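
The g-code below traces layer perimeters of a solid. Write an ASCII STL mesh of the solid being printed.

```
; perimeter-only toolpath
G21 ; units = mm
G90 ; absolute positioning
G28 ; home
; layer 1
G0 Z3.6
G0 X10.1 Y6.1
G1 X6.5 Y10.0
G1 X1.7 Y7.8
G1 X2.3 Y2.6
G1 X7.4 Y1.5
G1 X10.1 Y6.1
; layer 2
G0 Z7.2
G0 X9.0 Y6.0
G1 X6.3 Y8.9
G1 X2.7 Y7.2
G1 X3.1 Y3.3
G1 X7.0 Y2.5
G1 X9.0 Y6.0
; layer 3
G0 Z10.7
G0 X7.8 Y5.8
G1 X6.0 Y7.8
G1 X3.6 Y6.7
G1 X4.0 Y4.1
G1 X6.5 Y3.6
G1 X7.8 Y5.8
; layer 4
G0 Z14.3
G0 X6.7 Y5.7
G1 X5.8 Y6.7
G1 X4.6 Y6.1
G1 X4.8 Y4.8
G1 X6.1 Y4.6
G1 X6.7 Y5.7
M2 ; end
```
solid part
  facet normal 0.0000 0.0000 -1.0000
    outer loop
      vertex 0.7 8.3 0.0
      vertex 6.7 11.1 0.0
      vertex 11.2 6.2 0.0
    endloop
  endfacet
  facet normal 0.0000 0.0000 -1.0000
    outer loop
      vertex 1.5 1.8 0.0
      vertex 0.7 8.3 0.0
      vertex 11.2 6.2 0.0
    endloop
  endfacet
  facet normal 0.0000 0.0000 -1.0000
    outer loop
      vertex 7.9 0.5 0.0
      vertex 1.5 1.8 0.0
      vertex 11.2 6.2 0.0
    endloop
  endfacet
  facet normal 0.7140 0.6557 0.2454
    outer loop
      vertex 11.2 6.2 0.0
      vertex 6.7 11.1 0.0
      vertex 5.6 5.6 17.9
    endloop
  endfacet
  facet normal -0.4100 0.8786 0.2448
    outer loop
      vertex 6.7 11.1 0.0
      vertex 0.7 8.3 0.0
      vertex 5.6 5.6 17.9
    endloop
  endfacet
  facet normal -0.9621 -0.1184 0.2455
    outer loop
      vertex 0.7 8.3 0.0
      vertex 1.5 1.8 0.0
      vertex 5.6 5.6 17.9
    endloop
  endfacet
  facet normal -0.1930 -0.9499 0.2459
    outer loop
      vertex 1.5 1.8 0.0
      vertex 7.9 0.5 0.0
      vertex 5.6 5.6 17.9
    endloop
  endfacet
  facet normal 0.8388 -0.4856 0.2461
    outer loop
      vertex 7.9 0.5 0.0
      vertex 11.2 6.2 0.0
      vertex 5.6 5.6 17.9
    endloop
  endfacet
endsolid part

The G0 Z moves step by Δz≈3.6 mm. The G1 loops shrink linearly with z, so the solid tapers from its base footprint up to z≈17.9. Closing with a flat bottom cap and the tapered top and triangulating gives 8 facets — a regular 5-sided pyramid, base circumscribed radius ≈ 5.6 mm, apex at z ≈ 17.9 mm.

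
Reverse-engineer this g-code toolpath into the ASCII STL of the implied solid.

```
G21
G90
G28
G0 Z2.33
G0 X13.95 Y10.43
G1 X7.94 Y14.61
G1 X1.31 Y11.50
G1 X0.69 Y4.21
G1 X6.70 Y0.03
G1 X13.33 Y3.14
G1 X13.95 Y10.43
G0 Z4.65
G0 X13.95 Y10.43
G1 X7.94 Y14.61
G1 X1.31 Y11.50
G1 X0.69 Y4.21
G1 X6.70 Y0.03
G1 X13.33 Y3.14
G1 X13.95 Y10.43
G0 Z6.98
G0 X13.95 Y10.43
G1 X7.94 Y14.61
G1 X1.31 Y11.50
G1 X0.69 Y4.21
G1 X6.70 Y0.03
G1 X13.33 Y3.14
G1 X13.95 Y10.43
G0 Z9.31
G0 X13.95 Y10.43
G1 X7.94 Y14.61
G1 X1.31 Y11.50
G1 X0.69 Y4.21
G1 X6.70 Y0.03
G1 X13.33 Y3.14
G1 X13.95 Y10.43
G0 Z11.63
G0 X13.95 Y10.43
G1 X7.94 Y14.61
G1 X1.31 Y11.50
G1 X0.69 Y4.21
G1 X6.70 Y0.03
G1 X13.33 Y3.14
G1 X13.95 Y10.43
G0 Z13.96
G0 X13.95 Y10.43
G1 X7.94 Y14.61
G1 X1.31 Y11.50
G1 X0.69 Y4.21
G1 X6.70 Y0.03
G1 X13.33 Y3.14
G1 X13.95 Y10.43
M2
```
solid part
  facet normal 0.0000 0.0000 -1.0000
    outer loop
      vertex 1.31 11.50 0.00
      vertex 7.94 14.61 0.00
      vertex 13.95 10.43 0.00
    endloop
  endfacet
  facet normal 0.0000 0.0000 -1.0000
    outer loop
      vertex 0.69 4.21 0.00
      vertex 1.31 11.50 0.00
      vertex 13.95 10.43 0.00
    endloop
  endfacet
  facet normal 0.0000 0.0000 -1.0000
    outer loop
      vertex 6.70 0.03 0.00
      vertex 0.69 4.21 0.00
      vertex 13.95 10.43 0.00
    endloop
  endfacet
  facet normal 0.0000 0.0000 -1.0000
    outer loop
      vertex 13.33 3.14 0.00
      vertex 6.70 0.03 0.00
      vertex 13.95 10.43 0.00
    endloop
  endfacet
  facet normal 0.0000 0.0000 1.0000
    outer loop
      vertex 13.95 10.43 13.96
      vertex 7.94 14.61 13.96
      vertex 1.31 11.50 13.96
    endloop
  endfacet
  facet normal 0.0000 0.0000 1.0000
    outer loop
      vertex 13.95 10.43 13.96
      vertex 1.31 11.50 13.96
      vertex 0.69 4.21 13.96
    endloop
  endfacet
  facet normal 0.0000 0.0000 1.0000
    outer loop
      vertex 13.95 10.43 13.96
      vertex 0.69 4.21 13.96
      vertex 6.70 0.03 13.96
    endloop
  endfacet
  facet normal 0.0000 0.0000 1.0000
    outer loop
      vertex 13.95 10.43 13.96
      vertex 6.70 0.03 13.96
      vertex 13.33 3.14 13.96
    endloop
  endfacet
  facet normal 0.5710 0.8210 0.0000
    outer loop
      vertex 13.95 10.43 0.00
      vertex 7.94 14.61 0.00
      vertex 7.94 14.61 13.96
    endloop
  endfacet
  facet normal 0.5710 0.8210 0.0000
    outer loop
      vertex 13.95 10.43 0.00
      vertex 7.94 14.61 13.96
      vertex 13.95 10.43 13.96
    endloop
  endfacet
  facet normal -0.4247 0.9053 0.0000
    outer loop
      vertex 7.94 14.61 0.00
      vertex 1.31 11.50 0.00
      vertex 1.31 11.50 13.96
    endloop
  endfacet
  facet normal -0.4247 0.9053 0.0000
    outer loop
      vertex 7.94 14.61 0.00
      vertex 1.31 11.50 13.96
      vertex 7.94 14.61 13.96
    endloop
  endfacet
  facet normal -0.9964 0.0847 0.0000
    outer loop
      vertex 1.31 11.50 0.00
      vertex 0.69 4.21 0.00
      vertex 0.69 4.21 13.96
    endloop
  endfacet
  facet normal -0.9964 0.0847 0.0000
    outer loop
      vertex 1.31 11.50 0.00
      vertex 0.69 4.21 13.96
      vertex 1.31 11.50 13.96
    endloop
  endfacet
  facet normal -0.5710 -0.8210 0.0000
    outer loop
      vertex 0.69 4.21 0.00
      vertex 6.70 0.03 0.00
      vertex 6.70 0.03 13.96
    endloop
  endfacet
  facet normal -0.5710 -0.8210 0.0000
    outer loop
      vertex 0.69 4.21 0.00
      vertex 6.70 0.03 13.96
      vertex 0.69 4.21 13.96
    endloop
  endfacet
  facet normal 0.4247 -0.9053 0.0000
    outer loop
      vertex 6.70 0.03 0.00
      vertex 13.33 3.14 0.00
      vertex 13.33 3.14 13.96
    endloop
  endfacet
  facet normal 0.4247 -0.9053 0.0000
    outer loop
      vertex 6.70 0.03 0.00
      vertex 13.33 3.14 13.96
      vertex 6.70 0.03 13.96
    endloop
  endfacet
  facet normal 0.9964 -0.0847 0.0000
    outer loop
      vertex 13.33 3.14 0.00
      vertex 13.95 10.43 0.00
      vertex 13.95 10.43 13.96
    endloop
  endfacet
  facet normal 0.9964 -0.0847 0.0000
    outer loop
      vertex 13.33 3.14 0.00
      vertex 13.95 10.43 13.96
      vertex 13.33 3.14 13.96
    endloop
  endfacet
endsolid part

The G0 Z moves step by Δz≈2.33 mm. Every layer's G1 loop is the same polygon, so the solid is a straight extrusion of it from z=0 to z≈14. Closing with flat bottom and top caps and triangulating gives 20 facets — a regular 6-sided prism (a cylinder approximated with 6 flat sides), circumscribed radius ≈ 7.32 mm, height ≈ 14 mm.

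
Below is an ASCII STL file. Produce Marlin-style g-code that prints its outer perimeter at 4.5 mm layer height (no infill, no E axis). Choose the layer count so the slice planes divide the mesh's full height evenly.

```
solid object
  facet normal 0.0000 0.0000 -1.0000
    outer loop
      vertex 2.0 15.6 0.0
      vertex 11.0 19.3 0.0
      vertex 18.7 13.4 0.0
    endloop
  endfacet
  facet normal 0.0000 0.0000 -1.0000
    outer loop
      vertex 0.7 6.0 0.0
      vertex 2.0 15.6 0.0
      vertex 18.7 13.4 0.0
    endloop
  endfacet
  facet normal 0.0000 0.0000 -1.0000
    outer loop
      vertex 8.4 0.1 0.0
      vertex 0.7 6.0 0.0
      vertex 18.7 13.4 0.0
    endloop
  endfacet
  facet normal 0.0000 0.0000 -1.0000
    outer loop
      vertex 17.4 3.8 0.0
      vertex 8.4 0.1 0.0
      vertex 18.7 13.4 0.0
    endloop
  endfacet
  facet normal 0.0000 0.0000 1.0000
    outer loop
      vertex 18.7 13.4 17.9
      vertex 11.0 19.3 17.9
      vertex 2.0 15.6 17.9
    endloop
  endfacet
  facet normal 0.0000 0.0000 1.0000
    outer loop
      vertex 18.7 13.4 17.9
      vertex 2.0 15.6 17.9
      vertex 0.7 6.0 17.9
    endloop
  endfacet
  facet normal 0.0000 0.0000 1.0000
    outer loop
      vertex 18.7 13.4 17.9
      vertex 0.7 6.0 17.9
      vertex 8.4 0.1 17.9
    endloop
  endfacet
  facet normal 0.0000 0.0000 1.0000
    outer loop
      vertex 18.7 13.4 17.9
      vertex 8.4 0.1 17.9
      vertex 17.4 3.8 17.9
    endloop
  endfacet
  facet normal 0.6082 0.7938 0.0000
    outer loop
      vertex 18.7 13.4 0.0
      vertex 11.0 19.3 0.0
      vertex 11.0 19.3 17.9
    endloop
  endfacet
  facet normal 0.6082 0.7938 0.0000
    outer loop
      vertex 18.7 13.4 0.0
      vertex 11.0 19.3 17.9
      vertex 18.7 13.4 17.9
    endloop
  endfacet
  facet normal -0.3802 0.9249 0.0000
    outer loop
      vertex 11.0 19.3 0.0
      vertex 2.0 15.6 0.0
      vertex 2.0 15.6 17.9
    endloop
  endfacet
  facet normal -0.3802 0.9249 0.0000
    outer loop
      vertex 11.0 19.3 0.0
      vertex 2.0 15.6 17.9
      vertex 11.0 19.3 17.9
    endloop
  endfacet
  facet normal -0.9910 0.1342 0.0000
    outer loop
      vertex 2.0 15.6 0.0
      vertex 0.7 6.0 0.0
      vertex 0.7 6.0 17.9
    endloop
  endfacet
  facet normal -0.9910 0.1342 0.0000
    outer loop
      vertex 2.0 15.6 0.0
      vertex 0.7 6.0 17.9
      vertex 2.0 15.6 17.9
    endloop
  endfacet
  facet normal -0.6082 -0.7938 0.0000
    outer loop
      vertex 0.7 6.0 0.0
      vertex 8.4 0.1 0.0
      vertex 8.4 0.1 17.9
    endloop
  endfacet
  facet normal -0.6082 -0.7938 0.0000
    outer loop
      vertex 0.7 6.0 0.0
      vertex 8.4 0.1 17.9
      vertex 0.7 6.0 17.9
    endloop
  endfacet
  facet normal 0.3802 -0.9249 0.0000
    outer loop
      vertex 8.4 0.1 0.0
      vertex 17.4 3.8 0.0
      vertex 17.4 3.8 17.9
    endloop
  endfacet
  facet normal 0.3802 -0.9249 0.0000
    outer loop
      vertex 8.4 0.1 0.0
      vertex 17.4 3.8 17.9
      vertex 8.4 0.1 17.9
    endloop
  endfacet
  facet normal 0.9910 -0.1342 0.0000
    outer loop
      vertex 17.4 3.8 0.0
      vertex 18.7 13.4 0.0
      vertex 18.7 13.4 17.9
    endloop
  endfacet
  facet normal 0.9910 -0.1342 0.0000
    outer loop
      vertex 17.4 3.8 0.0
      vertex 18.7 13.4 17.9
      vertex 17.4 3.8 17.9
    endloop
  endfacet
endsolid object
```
; perimeter-only toolpath
G21 ; units = mm
G90 ; absolute positioning
G28 ; home
; layer 1
G0 Z4.5
G0 X18.7 Y13.4
G1 X11.0 Y19.3
G1 X2.0 Y15.6
G1 X0.7 Y6.0
G1 X8.4 Y0.1
G1 X17.4 Y3.8
G1 X18.7 Y13.4
; layer 2
G0 Z8.9
G0 X18.7 Y13.4
G1 X11.0 Y19.3
G1 X2.0 Y15.6
G1 X0.7 Y6.0
G1 X8.4 Y0.1
G1 X17.4 Y3.8
G1 X18.7 Y13.4
; layer 3
G0 Z13.4
G0 X18.7 Y13.4
G1 X11.0 Y19.3
G1 X2.0 Y15.6
G1 X0.7 Y6.0
G1 X8.4 Y0.1
G1 X17.4 Y3.8
G1 X18.7 Y13.4
; layer 4
G0 Z17.9
G0 X18.7 Y13.4
G1 X11.0 Y19.3
G1 X2.0 Y15.6
G1 X0.7 Y6.0
G1 X8.4 Y0.1
G1 X17.4 Y3.8
G1 X18.7 Y13.4
M2 ; end

The solid is a regular 6-sided prism (a cylinder approximated with 6 flat sides), circumscribed radius ≈ 9.7 mm, height ≈ 17.9 mm. Slicing at Δz = 4.5 mm — 4 equal slices spanning the solid's height, so layer i sits at z = i·h/4 — gives 4 non-empty perimeters. Each is a 6-segment closed polygon; G0 lifts to the layer z and rapids to the start vertex, then G1 traces the edges.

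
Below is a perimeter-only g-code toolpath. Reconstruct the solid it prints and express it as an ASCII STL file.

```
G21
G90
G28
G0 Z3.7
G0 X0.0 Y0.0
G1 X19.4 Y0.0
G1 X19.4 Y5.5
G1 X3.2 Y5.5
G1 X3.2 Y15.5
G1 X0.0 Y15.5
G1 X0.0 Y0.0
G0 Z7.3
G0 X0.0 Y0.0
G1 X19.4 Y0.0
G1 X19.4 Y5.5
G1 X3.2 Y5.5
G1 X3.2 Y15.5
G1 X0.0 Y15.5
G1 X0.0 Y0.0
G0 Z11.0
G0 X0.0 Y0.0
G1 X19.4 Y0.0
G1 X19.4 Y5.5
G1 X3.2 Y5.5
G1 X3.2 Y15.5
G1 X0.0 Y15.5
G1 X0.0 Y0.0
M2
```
solid part
  facet normal 0.0000 0.0000 -1.0000
    outer loop
      vertex 19.4 5.5 0.0
      vertex 19.4 0.0 0.0
      vertex 0.0 0.0 0.0
    endloop
  endfacet
  facet normal 0.0000 0.0000 -1.0000
    outer loop
      vertex 3.2 5.5 0.0
      vertex 19.4 5.5 0.0
      vertex 0.0 0.0 0.0
    endloop
  endfacet
  facet normal 0.0000 0.0000 -1.0000
    outer loop
      vertex 3.2 15.5 0.0
      vertex 3.2 5.5 0.0
      vertex 0.0 0.0 0.0
    endloop
  endfacet
  facet normal 0.0000 0.0000 -1.0000
    outer loop
      vertex 0.0 15.5 0.0
      vertex 3.2 15.5 0.0
      vertex 0.0 0.0 0.0
    endloop
  endfacet
  facet normal 0.0000 0.0000 1.0000
    outer loop
      vertex 0.0 0.0 11.0
      vertex 19.4 0.0 11.0
      vertex 19.4 5.5 11.0
    endloop
  endfacet
  facet normal 0.0000 0.0000 1.0000
    outer loop
      vertex 0.0 0.0 11.0
      vertex 19.4 5.5 11.0
      vertex 3.2 5.5 11.0
    endloop
  endfacet
  facet normal 0.0000 0.0000 1.0000
    outer loop
      vertex 0.0 0.0 11.0
      vertex 3.2 5.5 11.0
      vertex 3.2 15.5 11.0
    endloop
  endfacet
  facet normal 0.0000 0.0000 1.0000
    outer loop
      vertex 0.0 0.0 11.0
      vertex 3.2 15.5 11.0
      vertex 0.0 15.5 11.0
    endloop
  endfacet
  facet normal 0.0000 -1.0000 0.0000
    outer loop
      vertex 0.0 0.0 0.0
      vertex 19.4 0.0 0.0
      vertex 19.4 0.0 11.0
    endloop
  endfacet
  facet normal 0.0000 -1.0000 0.0000
    outer loop
      vertex 0.0 0.0 0.0
      vertex 19.4 0.0 11.0
      vertex 0.0 0.0 11.0
    endloop
  endfacet
  facet normal 1.0000 0.0000 0.0000
    outer loop
      vertex 19.4 0.0 0.0
      vertex 19.4 5.5 0.0
      vertex 19.4 5.5 11.0
    endloop
  endfacet
  facet normal 1.0000 0.0000 0.0000
    outer loop
      vertex 19.4 0.0 0.0
      vertex 19.4 5.5 11.0
      vertex 19.4 0.0 11.0
    endloop
  endfacet
  facet normal 0.0000 1.0000 0.0000
    outer loop
      vertex 19.4 5.5 0.0
      vertex 3.2 5.5 0.0
      vertex 3.2 5.5 11.0
    endloop
  endfacet
  facet normal 0.0000 1.0000 0.0000
    outer loop
      vertex 19.4 5.5 0.0
      vertex 3.2 5.5 11.0
      vertex 19.4 5.5 11.0
    endloop
  endfacet
  facet normal 1.0000 0.0000 0.0000
    outer loop
      vertex 3.2 5.5 0.0
      vertex 3.2 15.5 0.0
      vertex 3.2 15.5 11.0
    endloop
  endfacet
  facet normal 1.0000 0.0000 0.0000
    outer loop
      vertex 3.2 5.5 0.0
      vertex 3.2 15.5 11.0
      vertex 3.2 5.5 11.0
    endloop
  endfacet
  facet normal 0.0000 1.0000 0.0000
    outer loop
      vertex 3.2 15.5 0.0
      vertex 0.0 15.5 0.0
      vertex 0.0 15.5 11.0
    endloop
  endfacet
  facet normal 0.0000 1.0000 0.0000
    outer loop
      vertex 3.2 15.5 0.0
      vertex 0.0 15.5 11.0
      vertex 3.2 15.5 11.0
    endloop
  endfacet
  facet normal -1.0000 0.0000 0.0000
    outer loop
      vertex 0.0 15.5 0.0
      vertex 0.0 0.0 0.0
      vertex 0.0 0.0 11.0
    endloop
  endfacet
  facet normal -1.0000 0.0000 0.0000
    outer loop
      vertex 0.0 15.5 0.0
      vertex 0.0 0.0 11.0
      vertex 0.0 15.5 11.0
    endloop
  endfacet
endsolid part

The G0 Z moves step by Δz≈3.7 mm. Every layer's G1 loop is the same polygon, so the solid is a straight extrusion of it from z=0 to z≈11. Closing with flat bottom and top caps and triangulating gives 20 facets — an L-shaped prism: outer 19.4 × 15.5 mm, arm thicknesses ≈ 5.5 mm (horizontal) and 3.2 mm (vertical), extruded 11 mm in z.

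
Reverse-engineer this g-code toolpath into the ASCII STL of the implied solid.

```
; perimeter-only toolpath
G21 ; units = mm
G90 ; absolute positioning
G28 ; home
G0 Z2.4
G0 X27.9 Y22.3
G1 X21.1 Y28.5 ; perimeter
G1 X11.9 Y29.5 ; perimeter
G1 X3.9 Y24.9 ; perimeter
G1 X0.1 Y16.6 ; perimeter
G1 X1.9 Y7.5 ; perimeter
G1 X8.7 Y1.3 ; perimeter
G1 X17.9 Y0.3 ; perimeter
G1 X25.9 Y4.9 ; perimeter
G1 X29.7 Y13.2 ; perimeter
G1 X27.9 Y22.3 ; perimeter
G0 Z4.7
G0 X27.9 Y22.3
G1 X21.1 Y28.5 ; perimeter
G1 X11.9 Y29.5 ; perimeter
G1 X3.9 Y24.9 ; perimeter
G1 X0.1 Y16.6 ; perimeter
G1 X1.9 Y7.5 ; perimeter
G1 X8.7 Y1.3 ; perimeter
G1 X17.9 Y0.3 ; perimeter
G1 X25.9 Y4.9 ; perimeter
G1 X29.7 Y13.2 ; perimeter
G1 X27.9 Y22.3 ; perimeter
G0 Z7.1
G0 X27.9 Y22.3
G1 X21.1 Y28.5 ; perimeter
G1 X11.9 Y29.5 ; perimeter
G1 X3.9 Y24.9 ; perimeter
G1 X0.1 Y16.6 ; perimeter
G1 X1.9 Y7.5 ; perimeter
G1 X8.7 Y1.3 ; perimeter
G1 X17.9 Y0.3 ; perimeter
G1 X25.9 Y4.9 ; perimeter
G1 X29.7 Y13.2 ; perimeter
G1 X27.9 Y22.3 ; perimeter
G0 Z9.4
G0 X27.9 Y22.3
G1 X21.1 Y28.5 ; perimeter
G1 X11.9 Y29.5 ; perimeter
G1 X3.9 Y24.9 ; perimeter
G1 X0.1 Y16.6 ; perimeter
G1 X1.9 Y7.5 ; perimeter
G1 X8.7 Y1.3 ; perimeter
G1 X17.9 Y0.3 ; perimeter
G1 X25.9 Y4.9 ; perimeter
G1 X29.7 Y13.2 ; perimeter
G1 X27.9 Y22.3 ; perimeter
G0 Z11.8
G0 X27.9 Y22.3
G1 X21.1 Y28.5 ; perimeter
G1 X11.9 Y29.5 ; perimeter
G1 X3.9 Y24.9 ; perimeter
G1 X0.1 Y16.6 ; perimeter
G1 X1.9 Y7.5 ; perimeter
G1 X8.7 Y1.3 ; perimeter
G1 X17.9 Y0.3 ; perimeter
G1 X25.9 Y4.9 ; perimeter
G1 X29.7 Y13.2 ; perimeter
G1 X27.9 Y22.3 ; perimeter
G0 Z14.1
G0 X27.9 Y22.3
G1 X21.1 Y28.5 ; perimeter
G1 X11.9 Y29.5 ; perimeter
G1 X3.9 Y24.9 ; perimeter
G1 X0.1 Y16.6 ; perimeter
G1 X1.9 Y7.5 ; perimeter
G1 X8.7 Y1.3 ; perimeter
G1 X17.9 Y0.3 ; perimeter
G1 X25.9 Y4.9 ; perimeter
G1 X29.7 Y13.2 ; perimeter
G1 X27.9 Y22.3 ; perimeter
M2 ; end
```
solid part
  facet normal 0.0000 0.0000 -1.0000
    outer loop
      vertex 11.9 29.5 0.0
      vertex 21.1 28.5 0.0
      vertex 27.9 22.3 0.0
    endloop
  endfacet
  facet normal 0.0000 0.0000 -1.0000
    outer loop
      vertex 3.9 24.9 0.0
      vertex 11.9 29.5 0.0
      vertex 27.9 22.3 0.0
    endloop
  endfacet
  facet normal 0.0000 0.0000 -1.0000
    outer loop
      vertex 0.1 16.6 0.0
      vertex 3.9 24.9 0.0
      vertex 27.9 22.3 0.0
    endloop
  endfacet
  facet normal 0.0000 0.0000 -1.0000
    outer loop
      vertex 1.9 7.5 0.0
      vertex 0.1 16.6 0.0
      vertex 27.9 22.3 0.0
    endloop
  endfacet
  facet normal 0.0000 0.0000 -1.0000
    outer loop
      vertex 8.7 1.3 0.0
      vertex 1.9 7.5 0.0
      vertex 27.9 22.3 0.0
    endloop
  endfacet
  facet normal 0.0000 0.0000 -1.0000
    outer loop
      vertex 17.9 0.3 0.0
      vertex 8.7 1.3 0.0
      vertex 27.9 22.3 0.0
    endloop
  endfacet
  facet normal 0.0000 0.0000 -1.0000
    outer loop
      vertex 25.9 4.9 0.0
      vertex 17.9 0.3 0.0
      vertex 27.9 22.3 0.0
    endloop
  endfacet
  facet normal 0.0000 0.0000 -1.0000
    outer loop
      vertex 29.7 13.2 0.0
      vertex 25.9 4.9 0.0
      vertex 27.9 22.3 0.0
    endloop
  endfacet
  facet normal 0.0000 0.0000 1.0000
    outer loop
      vertex 27.9 22.3 14.1
      vertex 21.1 28.5 14.1
      vertex 11.9 29.5 14.1
    endloop
  endfacet
  facet normal 0.0000 0.0000 1.0000
    outer loop
      vertex 27.9 22.3 14.1
      vertex 11.9 29.5 14.1
      vertex 3.9 24.9 14.1
    endloop
  endfacet
  facet normal 0.0000 0.0000 1.0000
    outer loop
      vertex 27.9 22.3 14.1
      vertex 3.9 24.9 14.1
      vertex 0.1 16.6 14.1
    endloop
  endfacet
  facet normal 0.0000 0.0000 1.0000
    outer loop
      vertex 27.9 22.3 14.1
      vertex 0.1 16.6 14.1
      vertex 1.9 7.5 14.1
    endloop
  endfacet
  facet normal 0.0000 0.0000 1.0000
    outer loop
      vertex 27.9 22.3 14.1
      vertex 1.9 7.5 14.1
      vertex 8.7 1.3 14.1
    endloop
  endfacet
  facet normal 0.0000 0.0000 1.0000
    outer loop
      vertex 27.9 22.3 14.1
      vertex 8.7 1.3 14.1
      vertex 17.9 0.3 14.1
    endloop
  endfacet
  facet normal 0.0000 0.0000 1.0000
    outer loop
      vertex 27.9 22.3 14.1
      vertex 17.9 0.3 14.1
      vertex 25.9 4.9 14.1
    endloop
  endfacet
  facet normal 0.0000 0.0000 1.0000
    outer loop
      vertex 27.9 22.3 14.1
      vertex 25.9 4.9 14.1
      vertex 29.7 13.2 14.1
    endloop
  endfacet
  facet normal 0.6738 0.7390 0.0000
    outer loop
      vertex 27.9 22.3 0.0
      vertex 21.1 28.5 0.0
      vertex 21.1 28.5 14.1
    endloop
  endfacet
  facet normal 0.6738 0.7390 0.0000
    outer loop
      vertex 27.9 22.3 0.0
      vertex 21.1 28.5 14.1
      vertex 27.9 22.3 14.1
    endloop
  endfacet
  facet normal 0.1081 0.9941 0.0000
    outer loop
      vertex 21.1 28.5 0.0
      vertex 11.9 29.5 0.0
      vertex 11.9 29.5 14.1
    endloop
  endfacet
  facet normal 0.1081 0.9941 0.0000
    outer loop
      vertex 21.1 28.5 0.0
      vertex 11.9 29.5 14.1
      vertex 21.1 28.5 14.1
    endloop
  endfacet
  facet normal -0.4985 0.8669 0.0000
    outer loop
      vertex 11.9 29.5 0.0
      vertex 3.9 24.9 0.0
      vertex 3.9 24.9 14.1
    endloop
  endfacet
  facet normal -0.4985 0.8669 0.0000
    outer loop
      vertex 11.9 29.5 0.0
      vertex 3.9 24.9 14.1
      vertex 11.9 29.5 14.1
    endloop
  endfacet
  facet normal -0.9092 0.4163 0.0000
    outer loop
      vertex 3.9 24.9 0.0
      vertex 0.1 16.6 0.0
      vertex 0.1 16.6 14.1
    endloop
  endfacet
  facet normal -0.9092 0.4163 0.0000
    outer loop
      vertex 3.9 24.9 0.0
      vertex 0.1 16.6 14.1
      vertex 3.9 24.9 14.1
    endloop
  endfacet
  facet normal -0.9810 -0.1940 0.0000
    outer loop
      vertex 0.1 16.6 0.0
      vertex 1.9 7.5 0.0
      vertex 1.9 7.5 14.1
    endloop
  endfacet
  facet normal -0.9810 -0.1940 0.0000
    outer loop
      vertex 0.1 16.6 0.0
      vertex 1.9 7.5 14.1
      vertex 0.1 16.6 14.1
    endloop
  endfacet
  facet normal -0.6738 -0.7390 0.0000
    outer loop
      vertex 1.9 7.5 0.0
      vertex 8.7 1.3 0.0
      vertex 8.7 1.3 14.1
    endloop
  endfacet
  facet normal -0.6738 -0.7390 0.0000
    outer loop
      vertex 1.9 7.5 0.0
      vertex 8.7 1.3 14.1
      vertex 1.9 7.5 14.1
    endloop
  endfacet
  facet normal -0.1081 -0.9941 0.0000
    outer loop
      vertex 8.7 1.3 0.0
      vertex 17.9 0.3 0.0
      vertex 17.9 0.3 14.1
    endloop
  endfacet
  facet normal -0.1081 -0.9941 0.0000
    outer loop
      vertex 8.7 1.3 0.0
      vertex 17.9 0.3 14.1
      vertex 8.7 1.3 14.1
    endloop
  endfacet
  facet normal 0.4985 -0.8669 0.0000
    outer loop
      vertex 17.9 0.3 0.0
      vertex 25.9 4.9 0.0
      vertex 25.9 4.9 14.1
    endloop
  endfacet
  facet normal 0.4985 -0.8669 0.0000
    outer loop
      vertex 17.9 0.3 0.0
      vertex 25.9 4.9 14.1
      vertex 17.9 0.3 14.1
    endloop
  endfacet
  facet normal 0.9092 -0.4163 0.0000
    outer loop
      vertex 25.9 4.9 0.0
      vertex 29.7 13.2 0.0
      vertex 29.7 13.2 14.1
    endloop
  endfacet
  facet normal 0.9092 -0.4163 0.0000
    outer loop
      vertex 25.9 4.9 0.0
      vertex 29.7 13.2 14.1
      vertex 25.9 4.9 14.1
    endloop
  endfacet
  facet normal 0.9810 0.1940 0.0000
    outer loop
      vertex 29.7 13.2 0.0
      vertex 27.9 22.3 0.0
      vertex 27.9 22.3 14.1
    endloop
  endfacet
  facet normal 0.9810 0.1940 0.0000
    outer loop
      vertex 29.7 13.2 0.0
      vertex 27.9 22.3 14.1
      vertex 29.7 13.2 14.1
    endloop
  endfacet
endsolid part

The G0 Z moves step by Δz≈2.4 mm. Every layer's G1 loop is the same polygon, so the solid is a straight extrusion of it from z=0 to z≈14.1. Closing with flat bottom and top caps and triangulating gives 36 facets — a regular 10-sided prism (a cylinder approximated with 10 flat sides), circumscribed radius ≈ 14.9 mm, height ≈ 14.1 mm.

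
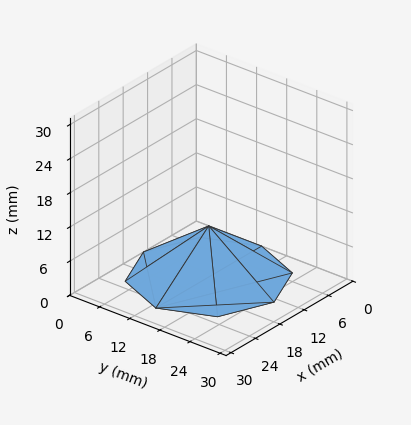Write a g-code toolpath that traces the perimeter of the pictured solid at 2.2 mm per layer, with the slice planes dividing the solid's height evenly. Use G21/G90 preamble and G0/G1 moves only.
Reading the render: the shape is a regular 8-sided pyramid, base circumscribed radius ≈ 13 mm, apex at z ≈ 9 mm (dimensions read to the nearest mm from the axis ticks). For the g-code, the solid's height is divided into equal slices at the stated Δz and each level perimeter traced with G1 moves after a G0 lift.

; perimeter-only toolpath
G21 ; units = mm
G90 ; absolute positioning
G28 ; home
; layer 1
G0 Z2.2
G0 X22.8 Y13.0
G1 X19.9 Y19.9
G1 X13.0 Y22.8
G1 X6.1 Y19.9
G1 X3.2 Y13.0
G1 X6.1 Y6.1
G1 X13.0 Y3.2
G1 X19.9 Y6.1
G1 X22.8 Y13.0
; layer 2
G0 Z4.5
G0 X19.5 Y13.0
G1 X17.6 Y17.6
G1 X13.0 Y19.5
G1 X8.4 Y17.6
G1 X6.5 Y13.0
G1 X8.4 Y8.4
G1 X13.0 Y6.5
G1 X17.6 Y8.4
G1 X19.5 Y13.0
; layer 3
G0 Z6.8
G0 X16.2 Y13.0
G1 X15.3 Y15.3
G1 X13.0 Y16.2
G1 X10.7 Y15.3
G1 X9.8 Y13.0
G1 X10.7 Y10.7
G1 X13.0 Y9.8
G1 X15.3 Y10.7
G1 X16.2 Y13.0
M2 ; end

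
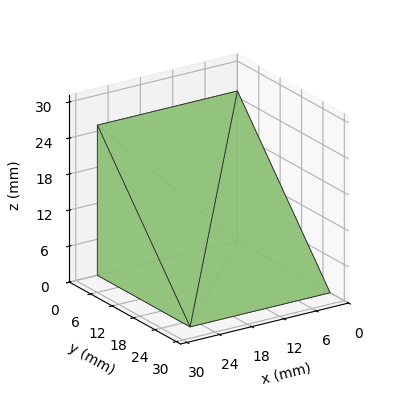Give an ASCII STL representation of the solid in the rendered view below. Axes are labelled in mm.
Reading the render: the shape is a wedge (ramp): 26 × 26 mm base, rising to 25 mm along the y=0 edge and sloping linearly to z=0 at y=26 (dimensions read to the nearest mm from the axis ticks). For the STL, each face is triangulated and given an outward normal.

solid part
  facet normal 0.0000 0.0000 -1.0000
    outer loop
      vertex 26.000 26.000 0.000
      vertex 26.000 0.000 0.000
      vertex 0.000 0.000 0.000
    endloop
  endfacet
  facet normal 0.0000 0.0000 -1.0000
    outer loop
      vertex 0.000 26.000 0.000
      vertex 26.000 26.000 0.000
      vertex 0.000 0.000 0.000
    endloop
  endfacet
  facet normal 0.0000 -1.0000 0.0000
    outer loop
      vertex 0.000 0.000 0.000
      vertex 26.000 0.000 0.000
      vertex 26.000 0.000 25.000
    endloop
  endfacet
  facet normal 0.0000 -1.0000 0.0000
    outer loop
      vertex 0.000 0.000 0.000
      vertex 26.000 0.000 25.000
      vertex 0.000 0.000 25.000
    endloop
  endfacet
  facet normal 0.0000 0.6931 0.7208
    outer loop
      vertex 0.000 0.000 25.000
      vertex 26.000 0.000 25.000
      vertex 26.000 26.000 0.000
    endloop
  endfacet
  facet normal 0.0000 0.6931 0.7208
    outer loop
      vertex 0.000 0.000 25.000
      vertex 26.000 26.000 0.000
      vertex 0.000 26.000 0.000
    endloop
  endfacet
  facet normal -1.0000 0.0000 0.0000
    outer loop
      vertex 0.000 0.000 25.000
      vertex 0.000 26.000 0.000
      vertex 0.000 0.000 0.000
    endloop
  endfacet
  facet normal 1.0000 0.0000 0.0000
    outer loop
      vertex 26.000 0.000 0.000
      vertex 26.000 26.000 0.000
      vertex 26.000 0.000 25.000
    endloop
  endfacet
endsolid part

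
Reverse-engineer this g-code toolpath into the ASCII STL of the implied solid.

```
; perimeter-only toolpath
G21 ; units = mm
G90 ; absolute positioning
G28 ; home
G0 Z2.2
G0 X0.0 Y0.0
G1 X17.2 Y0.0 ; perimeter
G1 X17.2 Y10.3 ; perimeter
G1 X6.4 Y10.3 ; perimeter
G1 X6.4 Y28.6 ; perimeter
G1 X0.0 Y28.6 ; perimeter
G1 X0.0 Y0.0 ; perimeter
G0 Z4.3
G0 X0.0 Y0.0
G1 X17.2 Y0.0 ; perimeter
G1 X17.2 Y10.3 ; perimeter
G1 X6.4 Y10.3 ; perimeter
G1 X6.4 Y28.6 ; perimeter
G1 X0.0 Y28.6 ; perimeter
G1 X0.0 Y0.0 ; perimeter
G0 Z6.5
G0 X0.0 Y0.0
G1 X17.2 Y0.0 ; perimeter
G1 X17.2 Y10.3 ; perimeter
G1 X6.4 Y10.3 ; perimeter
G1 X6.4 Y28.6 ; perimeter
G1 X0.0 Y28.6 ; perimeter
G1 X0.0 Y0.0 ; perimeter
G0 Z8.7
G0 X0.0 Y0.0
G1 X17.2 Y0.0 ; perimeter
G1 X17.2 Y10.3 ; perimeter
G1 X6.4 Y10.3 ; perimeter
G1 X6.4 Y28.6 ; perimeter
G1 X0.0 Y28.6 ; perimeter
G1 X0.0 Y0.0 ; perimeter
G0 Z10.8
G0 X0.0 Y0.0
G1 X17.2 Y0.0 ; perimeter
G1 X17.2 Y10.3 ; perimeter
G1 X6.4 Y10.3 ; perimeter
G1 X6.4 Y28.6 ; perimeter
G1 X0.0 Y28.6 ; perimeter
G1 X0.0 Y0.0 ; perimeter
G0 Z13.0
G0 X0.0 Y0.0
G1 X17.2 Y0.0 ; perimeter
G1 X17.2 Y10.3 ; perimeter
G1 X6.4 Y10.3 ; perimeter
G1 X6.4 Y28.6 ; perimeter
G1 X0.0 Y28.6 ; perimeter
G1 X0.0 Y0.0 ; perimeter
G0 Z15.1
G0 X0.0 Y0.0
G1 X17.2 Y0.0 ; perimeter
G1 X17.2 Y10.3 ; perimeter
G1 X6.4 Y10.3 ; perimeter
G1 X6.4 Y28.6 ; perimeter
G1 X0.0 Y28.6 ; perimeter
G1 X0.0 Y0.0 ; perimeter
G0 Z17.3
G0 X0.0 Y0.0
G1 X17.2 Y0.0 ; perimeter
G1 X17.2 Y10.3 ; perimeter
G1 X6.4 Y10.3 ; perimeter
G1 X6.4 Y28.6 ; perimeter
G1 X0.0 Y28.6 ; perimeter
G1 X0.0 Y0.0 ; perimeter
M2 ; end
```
solid part
  facet normal 0.0000 0.0000 -1.0000
    outer loop
      vertex 17.2 10.3 0.0
      vertex 17.2 0.0 0.0
      vertex 0.0 0.0 0.0
    endloop
  endfacet
  facet normal 0.0000 0.0000 -1.0000
    outer loop
      vertex 6.4 10.3 0.0
      vertex 17.2 10.3 0.0
      vertex 0.0 0.0 0.0
    endloop
  endfacet
  facet normal 0.0000 0.0000 -1.0000
    outer loop
      vertex 6.4 28.6 0.0
      vertex 6.4 10.3 0.0
      vertex 0.0 0.0 0.0
    endloop
  endfacet
  facet normal 0.0000 0.0000 -1.0000
    outer loop
      vertex 0.0 28.6 0.0
      vertex 6.4 28.6 0.0
      vertex 0.0 0.0 0.0
    endloop
  endfacet
  facet normal 0.0000 0.0000 1.0000
    outer loop
      vertex 0.0 0.0 17.3
      vertex 17.2 0.0 17.3
      vertex 17.2 10.3 17.3
    endloop
  endfacet
  facet normal 0.0000 0.0000 1.0000
    outer loop
      vertex 0.0 0.0 17.3
      vertex 17.2 10.3 17.3
      vertex 6.4 10.3 17.3
    endloop
  endfacet
  facet normal 0.0000 0.0000 1.0000
    outer loop
      vertex 0.0 0.0 17.3
      vertex 6.4 10.3 17.3
      vertex 6.4 28.6 17.3
    endloop
  endfacet
  facet normal 0.0000 0.0000 1.0000
    outer loop
      vertex 0.0 0.0 17.3
      vertex 6.4 28.6 17.3
      vertex 0.0 28.6 17.3
    endloop
  endfacet
  facet normal 0.0000 -1.0000 0.0000
    outer loop
      vertex 0.0 0.0 0.0
      vertex 17.2 0.0 0.0
      vertex 17.2 0.0 17.3
    endloop
  endfacet
  facet normal 0.0000 -1.0000 0.0000
    outer loop
      vertex 0.0 0.0 0.0
      vertex 17.2 0.0 17.3
      vertex 0.0 0.0 17.3
    endloop
  endfacet
  facet normal 1.0000 0.0000 0.0000
    outer loop
      vertex 17.2 0.0 0.0
      vertex 17.2 10.3 0.0
      vertex 17.2 10.3 17.3
    endloop
  endfacet
  facet normal 1.0000 0.0000 0.0000
    outer loop
      vertex 17.2 0.0 0.0
      vertex 17.2 10.3 17.3
      vertex 17.2 0.0 17.3
    endloop
  endfacet
  facet normal 0.0000 1.0000 0.0000
    outer loop
      vertex 17.2 10.3 0.0
      vertex 6.4 10.3 0.0
      vertex 6.4 10.3 17.3
    endloop
  endfacet
  facet normal 0.0000 1.0000 0.0000
    outer loop
      vertex 17.2 10.3 0.0
      vertex 6.4 10.3 17.3
      vertex 17.2 10.3 17.3
    endloop
  endfacet
  facet normal 1.0000 0.0000 0.0000
    outer loop
      vertex 6.4 10.3 0.0
      vertex 6.4 28.6 0.0
      vertex 6.4 28.6 17.3
    endloop
  endfacet
  facet normal 1.0000 0.0000 0.0000
    outer loop
      vertex 6.4 10.3 0.0
      vertex 6.4 28.6 17.3
      vertex 6.4 10.3 17.3
    endloop
  endfacet
  facet normal 0.0000 1.0000 0.0000
    outer loop
      vertex 6.4 28.6 0.0
      vertex 0.0 28.6 0.0
      vertex 0.0 28.6 17.3
    endloop
  endfacet
  facet normal 0.0000 1.0000 0.0000
    outer loop
      vertex 6.4 28.6 0.0
      vertex 0.0 28.6 17.3
      vertex 6.4 28.6 17.3
    endloop
  endfacet
  facet normal -1.0000 0.0000 0.0000
    outer loop
      vertex 0.0 28.6 0.0
      vertex 0.0 0.0 0.0
      vertex 0.0 0.0 17.3
    endloop
  endfacet
  facet normal -1.0000 0.0000 0.0000
    outer loop
      vertex 0.0 28.6 0.0
      vertex 0.0 0.0 17.3
      vertex 0.0 28.6 17.3
    endloop
  endfacet
endsolid part

The G0 Z moves step by Δz≈2.2 mm. Every layer's G1 loop is the same polygon, so the solid is a straight extrusion of it from z=0 to z≈17.3. Closing with flat bottom and top caps and triangulating gives 20 facets — an L-shaped prism: outer 17.2 × 28.6 mm, arm thicknesses ≈ 10.3 mm (horizontal) and 6.4 mm (vertical), extruded 17.3 mm in z.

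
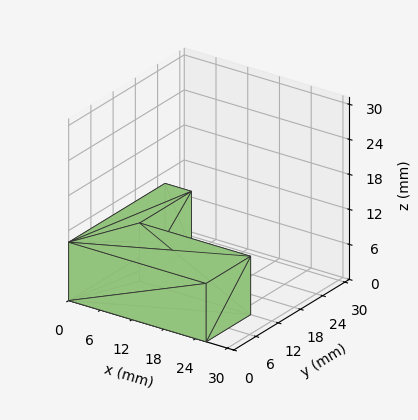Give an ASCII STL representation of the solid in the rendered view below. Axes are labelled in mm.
Reading the render: the shape is an L-shaped prism: outer 26 × 26 mm, arm thicknesses ≈ 12 mm (horizontal) and 5 mm (vertical), extruded 10 mm in z (dimensions read to the nearest mm from the axis ticks). For the STL, each face is triangulated and given an outward normal.

solid part
  facet normal 0.0000 0.0000 -1.0000
    outer loop
      vertex 26.000 12.000 0.000
      vertex 26.000 0.000 0.000
      vertex 0.000 0.000 0.000
    endloop
  endfacet
  facet normal 0.0000 0.0000 -1.0000
    outer loop
      vertex 5.000 12.000 0.000
      vertex 26.000 12.000 0.000
      vertex 0.000 0.000 0.000
    endloop
  endfacet
  facet normal 0.0000 0.0000 -1.0000
    outer loop
      vertex 5.000 26.000 0.000
      vertex 5.000 12.000 0.000
      vertex 0.000 0.000 0.000
    endloop
  endfacet
  facet normal 0.0000 0.0000 -1.0000
    outer loop
      vertex 0.000 26.000 0.000
      vertex 5.000 26.000 0.000
      vertex 0.000 0.000 0.000
    endloop
  endfacet
  facet normal 0.0000 0.0000 1.0000
    outer loop
      vertex 0.000 0.000 10.000
      vertex 26.000 0.000 10.000
      vertex 26.000 12.000 10.000
    endloop
  endfacet
  facet normal 0.0000 0.0000 1.0000
    outer loop
      vertex 0.000 0.000 10.000
      vertex 26.000 12.000 10.000
      vertex 5.000 12.000 10.000
    endloop
  endfacet
  facet normal 0.0000 0.0000 1.0000
    outer loop
      vertex 0.000 0.000 10.000
      vertex 5.000 12.000 10.000
      vertex 5.000 26.000 10.000
    endloop
  endfacet
  facet normal 0.0000 0.0000 1.0000
    outer loop
      vertex 0.000 0.000 10.000
      vertex 5.000 26.000 10.000
      vertex 0.000 26.000 10.000
    endloop
  endfacet
  facet normal 0.0000 -1.0000 0.0000
    outer loop
      vertex 0.000 0.000 0.000
      vertex 26.000 0.000 0.000
      vertex 26.000 0.000 10.000
    endloop
  endfacet
  facet normal 0.0000 -1.0000 0.0000
    outer loop
      vertex 0.000 0.000 0.000
      vertex 26.000 0.000 10.000
      vertex 0.000 0.000 10.000
    endloop
  endfacet
  facet normal 1.0000 0.0000 0.0000
    outer loop
      vertex 26.000 0.000 0.000
      vertex 26.000 12.000 0.000
      vertex 26.000 12.000 10.000
    endloop
  endfacet
  facet normal 1.0000 0.0000 0.0000
    outer loop
      vertex 26.000 0.000 0.000
      vertex 26.000 12.000 10.000
      vertex 26.000 0.000 10.000
    endloop
  endfacet
  facet normal 0.0000 1.0000 0.0000
    outer loop
      vertex 26.000 12.000 0.000
      vertex 5.000 12.000 0.000
      vertex 5.000 12.000 10.000
    endloop
  endfacet
  facet normal 0.0000 1.0000 0.0000
    outer loop
      vertex 26.000 12.000 0.000
      vertex 5.000 12.000 10.000
      vertex 26.000 12.000 10.000
    endloop
  endfacet
  facet normal 1.0000 0.0000 0.0000
    outer loop
      vertex 5.000 12.000 0.000
      vertex 5.000 26.000 0.000
      vertex 5.000 26.000 10.000
    endloop
  endfacet
  facet normal 1.0000 0.0000 0.0000
    outer loop
      vertex 5.000 12.000 0.000
      vertex 5.000 26.000 10.000
      vertex 5.000 12.000 10.000
    endloop
  endfacet
  facet normal 0.0000 1.0000 0.0000
    outer loop
      vertex 5.000 26.000 0.000
      vertex 0.000 26.000 0.000
      vertex 0.000 26.000 10.000
    endloop
  endfacet
  facet normal 0.0000 1.0000 0.0000
    outer loop
      vertex 5.000 26.000 0.000
      vertex 0.000 26.000 10.000
      vertex 5.000 26.000 10.000
    endloop
  endfacet
  facet normal -1.0000 0.0000 0.0000
    outer loop
      vertex 0.000 26.000 0.000
      vertex 0.000 0.000 0.000
      vertex 0.000 0.000 10.000
    endloop
  endfacet
  facet normal -1.0000 0.0000 0.0000
    outer loop
      vertex 0.000 26.000 0.000
      vertex 0.000 0.000 10.000
      vertex 0.000 26.000 10.000
    endloop
  endfacet
endsolid part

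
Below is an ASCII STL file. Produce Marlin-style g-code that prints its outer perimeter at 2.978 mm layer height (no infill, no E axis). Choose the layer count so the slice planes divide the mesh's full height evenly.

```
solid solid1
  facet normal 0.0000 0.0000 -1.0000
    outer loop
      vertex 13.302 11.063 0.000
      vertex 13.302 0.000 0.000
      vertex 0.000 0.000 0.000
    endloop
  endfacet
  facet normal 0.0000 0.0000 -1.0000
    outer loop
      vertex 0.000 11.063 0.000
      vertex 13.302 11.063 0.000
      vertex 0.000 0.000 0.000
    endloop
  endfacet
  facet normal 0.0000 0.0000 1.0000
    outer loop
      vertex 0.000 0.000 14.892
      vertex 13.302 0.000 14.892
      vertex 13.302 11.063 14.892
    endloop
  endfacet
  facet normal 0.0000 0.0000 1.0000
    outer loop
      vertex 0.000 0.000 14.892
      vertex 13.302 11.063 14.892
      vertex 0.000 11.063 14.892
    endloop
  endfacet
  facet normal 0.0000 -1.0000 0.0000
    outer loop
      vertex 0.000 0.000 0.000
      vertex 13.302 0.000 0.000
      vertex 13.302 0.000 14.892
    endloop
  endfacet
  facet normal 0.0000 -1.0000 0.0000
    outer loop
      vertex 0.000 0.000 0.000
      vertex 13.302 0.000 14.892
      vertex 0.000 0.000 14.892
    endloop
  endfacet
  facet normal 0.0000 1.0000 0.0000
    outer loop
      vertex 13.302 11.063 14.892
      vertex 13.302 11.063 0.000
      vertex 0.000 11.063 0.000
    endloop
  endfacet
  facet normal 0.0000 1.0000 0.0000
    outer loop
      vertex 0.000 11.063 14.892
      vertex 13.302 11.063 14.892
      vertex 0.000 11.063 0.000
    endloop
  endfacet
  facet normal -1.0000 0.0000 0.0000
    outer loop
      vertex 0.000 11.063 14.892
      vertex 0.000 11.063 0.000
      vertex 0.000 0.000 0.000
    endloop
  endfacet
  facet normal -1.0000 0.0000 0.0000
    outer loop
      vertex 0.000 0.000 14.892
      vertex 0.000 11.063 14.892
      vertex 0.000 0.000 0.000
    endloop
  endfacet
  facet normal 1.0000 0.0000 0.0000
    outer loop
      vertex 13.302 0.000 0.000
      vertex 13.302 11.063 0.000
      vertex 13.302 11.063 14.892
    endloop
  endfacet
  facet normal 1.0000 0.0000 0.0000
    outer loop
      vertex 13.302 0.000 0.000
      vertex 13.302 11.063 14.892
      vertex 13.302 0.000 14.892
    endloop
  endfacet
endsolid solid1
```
; perimeter-only toolpath
G21 ; units = mm
G90 ; absolute positioning
G28 ; home
; layer 1
G0 Z2.978
G0 X0.000 Y0.000
G1 X13.302 Y0.000
G1 X13.302 Y11.063
G1 X0.000 Y11.063
G1 X0.000 Y0.000
; layer 2
G0 Z5.957
G0 X0.000 Y0.000
G1 X13.302 Y0.000
G1 X13.302 Y11.063
G1 X0.000 Y11.063
G1 X0.000 Y0.000
; layer 3
G0 Z8.935
G0 X0.000 Y0.000
G1 X13.302 Y0.000
G1 X13.302 Y11.063
G1 X0.000 Y11.063
G1 X0.000 Y0.000
; layer 4
G0 Z11.914
G0 X0.000 Y0.000
G1 X13.302 Y0.000
G1 X13.302 Y11.063
G1 X0.000 Y11.063
G1 X0.000 Y0.000
; layer 5
G0 Z14.892
G0 X0.000 Y0.000
G1 X13.302 Y0.000
G1 X13.302 Y11.063
G1 X0.000 Y11.063
G1 X0.000 Y0.000
M2 ; end

The solid is a rectangular box, roughly 13.3 × 11.1 mm footprint and 14.9 mm tall. Slicing at Δz = 2.978 mm — 5 equal slices spanning the solid's height, so layer i sits at z = i·h/5 — gives 5 non-empty perimeters. Each is a 4-segment closed polygon; G0 lifts to the layer z and rapids to the start vertex, then G1 traces the edges.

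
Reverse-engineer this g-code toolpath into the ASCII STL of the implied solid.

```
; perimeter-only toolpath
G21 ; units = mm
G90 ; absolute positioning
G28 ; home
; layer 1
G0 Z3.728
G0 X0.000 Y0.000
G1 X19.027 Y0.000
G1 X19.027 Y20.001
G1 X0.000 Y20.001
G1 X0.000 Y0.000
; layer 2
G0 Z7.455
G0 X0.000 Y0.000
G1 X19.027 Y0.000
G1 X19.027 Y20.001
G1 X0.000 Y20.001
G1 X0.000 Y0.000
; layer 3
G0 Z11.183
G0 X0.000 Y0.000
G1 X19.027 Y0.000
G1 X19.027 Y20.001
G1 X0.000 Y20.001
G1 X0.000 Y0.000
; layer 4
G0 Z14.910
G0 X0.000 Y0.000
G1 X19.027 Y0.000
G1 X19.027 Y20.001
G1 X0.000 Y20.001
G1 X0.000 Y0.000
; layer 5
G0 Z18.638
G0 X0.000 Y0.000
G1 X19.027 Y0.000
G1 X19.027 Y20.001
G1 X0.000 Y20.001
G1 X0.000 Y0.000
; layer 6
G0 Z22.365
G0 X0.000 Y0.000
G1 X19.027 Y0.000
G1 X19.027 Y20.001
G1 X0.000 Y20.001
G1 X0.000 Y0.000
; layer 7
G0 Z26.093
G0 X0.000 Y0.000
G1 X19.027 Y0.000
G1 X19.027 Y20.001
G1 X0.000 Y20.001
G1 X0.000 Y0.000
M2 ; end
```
solid part
  facet normal 0.0000 0.0000 -1.0000
    outer loop
      vertex 19.027 20.001 0.000
      vertex 19.027 0.000 0.000
      vertex 0.000 0.000 0.000
    endloop
  endfacet
  facet normal 0.0000 0.0000 -1.0000
    outer loop
      vertex 0.000 20.001 0.000
      vertex 19.027 20.001 0.000
      vertex 0.000 0.000 0.000
    endloop
  endfacet
  facet normal 0.0000 0.0000 1.0000
    outer loop
      vertex 0.000 0.000 26.093
      vertex 19.027 0.000 26.093
      vertex 19.027 20.001 26.093
    endloop
  endfacet
  facet normal 0.0000 0.0000 1.0000
    outer loop
      vertex 0.000 0.000 26.093
      vertex 19.027 20.001 26.093
      vertex 0.000 20.001 26.093
    endloop
  endfacet
  facet normal 0.0000 -1.0000 0.0000
    outer loop
      vertex 0.000 0.000 0.000
      vertex 19.027 0.000 0.000
      vertex 19.027 0.000 26.093
    endloop
  endfacet
  facet normal 0.0000 -1.0000 0.0000
    outer loop
      vertex 0.000 0.000 0.000
      vertex 19.027 0.000 26.093
      vertex 0.000 0.000 26.093
    endloop
  endfacet
  facet normal 0.0000 1.0000 0.0000
    outer loop
      vertex 19.027 20.001 26.093
      vertex 19.027 20.001 0.000
      vertex 0.000 20.001 0.000
    endloop
  endfacet
  facet normal 0.0000 1.0000 0.0000
    outer loop
      vertex 0.000 20.001 26.093
      vertex 19.027 20.001 26.093
      vertex 0.000 20.001 0.000
    endloop
  endfacet
  facet normal -1.0000 0.0000 0.0000
    outer loop
      vertex 0.000 20.001 26.093
      vertex 0.000 20.001 0.000
      vertex 0.000 0.000 0.000
    endloop
  endfacet
  facet normal -1.0000 0.0000 0.0000
    outer loop
      vertex 0.000 0.000 26.093
      vertex 0.000 20.001 26.093
      vertex 0.000 0.000 0.000
    endloop
  endfacet
  facet normal 1.0000 0.0000 0.0000
    outer loop
      vertex 19.027 0.000 0.000
      vertex 19.027 20.001 0.000
      vertex 19.027 20.001 26.093
    endloop
  endfacet
  facet normal 1.0000 0.0000 0.0000
    outer loop
      vertex 19.027 0.000 0.000
      vertex 19.027 20.001 26.093
      vertex 19.027 0.000 26.093
    endloop
  endfacet
endsolid part

The G0 Z moves step by Δz≈3.728 mm. Every layer's G1 loop is the same polygon, so the solid is a straight extrusion of it from z=0 to z≈26.1. Closing with flat bottom and top caps and triangulating gives 12 facets — a rectangular box, roughly 19 × 20 mm footprint and 26.1 mm tall.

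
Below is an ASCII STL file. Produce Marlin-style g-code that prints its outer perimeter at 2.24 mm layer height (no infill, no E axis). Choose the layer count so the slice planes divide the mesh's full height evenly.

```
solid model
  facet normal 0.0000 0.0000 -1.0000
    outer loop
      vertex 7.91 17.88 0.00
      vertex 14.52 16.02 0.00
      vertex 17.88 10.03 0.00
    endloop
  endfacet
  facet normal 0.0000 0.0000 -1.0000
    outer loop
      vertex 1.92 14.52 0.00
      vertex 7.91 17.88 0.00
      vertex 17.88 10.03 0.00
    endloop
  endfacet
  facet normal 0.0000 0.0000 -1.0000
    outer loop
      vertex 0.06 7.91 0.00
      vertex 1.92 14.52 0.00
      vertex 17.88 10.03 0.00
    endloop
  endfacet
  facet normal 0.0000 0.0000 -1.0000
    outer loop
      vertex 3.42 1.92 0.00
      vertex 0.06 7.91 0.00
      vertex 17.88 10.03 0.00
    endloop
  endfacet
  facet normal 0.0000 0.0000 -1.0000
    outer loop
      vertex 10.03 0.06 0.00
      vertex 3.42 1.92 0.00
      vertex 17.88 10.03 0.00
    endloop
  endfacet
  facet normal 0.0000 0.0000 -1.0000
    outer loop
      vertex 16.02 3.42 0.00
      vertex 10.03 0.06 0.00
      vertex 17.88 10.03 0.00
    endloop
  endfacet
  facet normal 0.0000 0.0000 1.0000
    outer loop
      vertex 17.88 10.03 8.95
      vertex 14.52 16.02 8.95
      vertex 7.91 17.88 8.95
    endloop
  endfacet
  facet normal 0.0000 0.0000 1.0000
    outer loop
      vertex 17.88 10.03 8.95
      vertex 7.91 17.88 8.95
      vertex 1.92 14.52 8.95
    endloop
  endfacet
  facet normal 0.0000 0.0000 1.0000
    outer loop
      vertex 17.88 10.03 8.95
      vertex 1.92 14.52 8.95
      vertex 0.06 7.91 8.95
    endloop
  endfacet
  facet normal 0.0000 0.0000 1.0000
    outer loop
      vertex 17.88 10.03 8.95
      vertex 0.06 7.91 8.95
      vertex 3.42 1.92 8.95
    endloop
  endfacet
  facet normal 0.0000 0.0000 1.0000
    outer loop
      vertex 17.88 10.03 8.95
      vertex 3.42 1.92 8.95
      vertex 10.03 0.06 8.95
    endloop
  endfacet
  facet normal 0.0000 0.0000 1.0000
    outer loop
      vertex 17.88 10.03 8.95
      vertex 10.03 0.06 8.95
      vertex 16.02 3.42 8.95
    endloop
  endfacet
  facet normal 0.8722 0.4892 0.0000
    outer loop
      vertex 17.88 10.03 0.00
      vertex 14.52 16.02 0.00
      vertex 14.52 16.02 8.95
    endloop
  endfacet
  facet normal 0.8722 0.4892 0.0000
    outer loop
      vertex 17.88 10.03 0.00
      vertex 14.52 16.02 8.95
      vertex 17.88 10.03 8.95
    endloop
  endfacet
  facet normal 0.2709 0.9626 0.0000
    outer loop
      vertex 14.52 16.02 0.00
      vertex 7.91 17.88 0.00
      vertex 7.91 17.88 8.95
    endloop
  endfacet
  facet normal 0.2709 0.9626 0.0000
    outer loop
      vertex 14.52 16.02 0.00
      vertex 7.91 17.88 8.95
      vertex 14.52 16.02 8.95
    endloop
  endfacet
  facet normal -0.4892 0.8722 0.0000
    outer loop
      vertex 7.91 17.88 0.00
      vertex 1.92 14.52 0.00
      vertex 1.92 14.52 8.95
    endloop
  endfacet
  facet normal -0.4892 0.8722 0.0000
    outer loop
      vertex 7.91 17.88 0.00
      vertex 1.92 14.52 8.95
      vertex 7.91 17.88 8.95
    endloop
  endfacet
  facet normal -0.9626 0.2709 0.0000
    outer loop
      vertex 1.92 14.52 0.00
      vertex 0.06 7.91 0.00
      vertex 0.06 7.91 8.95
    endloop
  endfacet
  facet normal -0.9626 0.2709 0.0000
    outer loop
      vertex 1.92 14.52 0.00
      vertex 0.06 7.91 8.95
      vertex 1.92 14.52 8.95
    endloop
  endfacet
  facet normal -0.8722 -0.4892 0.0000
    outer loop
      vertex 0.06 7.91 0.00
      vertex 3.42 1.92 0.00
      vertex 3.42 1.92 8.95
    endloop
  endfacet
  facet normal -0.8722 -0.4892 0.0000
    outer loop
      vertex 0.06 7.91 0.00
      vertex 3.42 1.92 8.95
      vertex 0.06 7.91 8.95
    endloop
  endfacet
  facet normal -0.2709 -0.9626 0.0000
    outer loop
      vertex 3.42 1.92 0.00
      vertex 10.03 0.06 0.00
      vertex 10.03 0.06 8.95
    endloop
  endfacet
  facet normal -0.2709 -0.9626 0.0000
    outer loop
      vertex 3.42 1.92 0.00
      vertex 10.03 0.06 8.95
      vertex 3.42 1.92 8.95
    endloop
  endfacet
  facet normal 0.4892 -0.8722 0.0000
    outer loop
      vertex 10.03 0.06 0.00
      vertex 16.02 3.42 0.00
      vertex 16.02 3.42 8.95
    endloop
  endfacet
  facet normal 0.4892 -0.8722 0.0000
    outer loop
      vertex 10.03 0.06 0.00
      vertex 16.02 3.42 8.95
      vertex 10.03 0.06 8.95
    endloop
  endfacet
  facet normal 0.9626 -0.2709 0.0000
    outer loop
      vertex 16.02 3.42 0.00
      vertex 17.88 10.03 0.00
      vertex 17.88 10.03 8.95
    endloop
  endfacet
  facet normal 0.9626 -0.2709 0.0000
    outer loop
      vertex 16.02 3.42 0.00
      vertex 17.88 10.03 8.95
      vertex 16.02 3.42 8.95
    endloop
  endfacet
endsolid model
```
; perimeter-only toolpath
G21 ; units = mm
G90 ; absolute positioning
G28 ; home
; layer 1
G0 Z2.24
G0 X17.88 Y10.03
G1 X14.52 Y16.02
G1 X7.91 Y17.88
G1 X1.92 Y14.52
G1 X0.06 Y7.91
G1 X3.42 Y1.92
G1 X10.03 Y0.06
G1 X16.02 Y3.42
G1 X17.88 Y10.03
; layer 2
G0 Z4.47
G0 X17.88 Y10.03
G1 X14.52 Y16.02
G1 X7.91 Y17.88
G1 X1.92 Y14.52
G1 X0.06 Y7.91
G1 X3.42 Y1.92
G1 X10.03 Y0.06
G1 X16.02 Y3.42
G1 X17.88 Y10.03
; layer 3
G0 Z6.71
G0 X17.88 Y10.03
G1 X14.52 Y16.02
G1 X7.91 Y17.88
G1 X1.92 Y14.52
G1 X0.06 Y7.91
G1 X3.42 Y1.92
G1 X10.03 Y0.06
G1 X16.02 Y3.42
G1 X17.88 Y10.03
; layer 4
G0 Z8.95
G0 X17.88 Y10.03
G1 X14.52 Y16.02
G1 X7.91 Y17.88
G1 X1.92 Y14.52
G1 X0.06 Y7.91
G1 X3.42 Y1.92
G1 X10.03 Y0.06
G1 X16.02 Y3.42
G1 X17.88 Y10.03
M2 ; end

The solid is a regular 8-sided prism (a cylinder approximated with 8 flat sides), circumscribed radius ≈ 8.97 mm, height ≈ 8.95 mm. Slicing at Δz = 2.24 mm — 4 equal slices spanning the solid's height, so layer i sits at z = i·h/4 — gives 4 non-empty perimeters. Each is a 8-segment closed polygon; G0 lifts to the layer z and rapids to the start vertex, then G1 traces the edges.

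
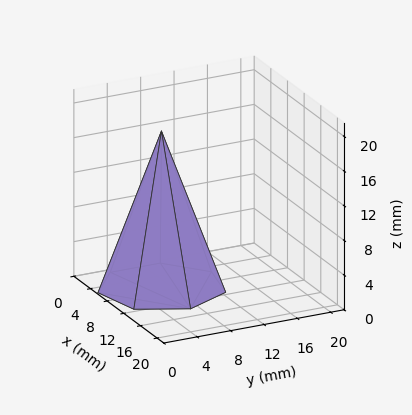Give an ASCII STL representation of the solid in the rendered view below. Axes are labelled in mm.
Reading the render: the shape is a regular 7-sided pyramid, base circumscribed radius ≈ 7 mm, apex at z ≈ 18 mm (dimensions read to the nearest mm from the axis ticks). For the STL, each face is triangulated and given an outward normal.

solid part
  facet normal 0.0000 0.0000 -1.0000
    outer loop
      vertex 5.4 13.8 0.0
      vertex 11.4 12.5 0.0
      vertex 14.0 7.0 0.0
    endloop
  endfacet
  facet normal 0.0000 0.0000 -1.0000
    outer loop
      vertex 0.7 10.0 0.0
      vertex 5.4 13.8 0.0
      vertex 14.0 7.0 0.0
    endloop
  endfacet
  facet normal 0.0000 0.0000 -1.0000
    outer loop
      vertex 0.7 4.0 0.0
      vertex 0.7 10.0 0.0
      vertex 14.0 7.0 0.0
    endloop
  endfacet
  facet normal 0.0000 0.0000 -1.0000
    outer loop
      vertex 5.4 0.2 0.0
      vertex 0.7 4.0 0.0
      vertex 14.0 7.0 0.0
    endloop
  endfacet
  facet normal 0.0000 0.0000 -1.0000
    outer loop
      vertex 11.4 1.5 0.0
      vertex 5.4 0.2 0.0
      vertex 14.0 7.0 0.0
    endloop
  endfacet
  facet normal 0.8529 0.4032 0.3317
    outer loop
      vertex 14.0 7.0 0.0
      vertex 11.4 12.5 0.0
      vertex 7.0 7.0 18.0
    endloop
  endfacet
  facet normal 0.1998 0.9223 0.3307
    outer loop
      vertex 11.4 12.5 0.0
      vertex 5.4 13.8 0.0
      vertex 7.0 7.0 18.0
    endloop
  endfacet
  facet normal -0.5935 0.7341 0.3301
    outer loop
      vertex 5.4 13.8 0.0
      vertex 0.7 10.0 0.0
      vertex 7.0 7.0 18.0
    endloop
  endfacet
  facet normal -0.9439 0.0000 0.3304
    outer loop
      vertex 0.7 10.0 0.0
      vertex 0.7 4.0 0.0
      vertex 7.0 7.0 18.0
    endloop
  endfacet
  facet normal -0.5935 -0.7341 0.3301
    outer loop
      vertex 0.7 4.0 0.0
      vertex 5.4 0.2 0.0
      vertex 7.0 7.0 18.0
    endloop
  endfacet
  facet normal 0.1998 -0.9223 0.3307
    outer loop
      vertex 5.4 0.2 0.0
      vertex 11.4 1.5 0.0
      vertex 7.0 7.0 18.0
    endloop
  endfacet
  facet normal 0.8529 -0.4032 0.3317
    outer loop
      vertex 11.4 1.5 0.0
      vertex 14.0 7.0 0.0
      vertex 7.0 7.0 18.0
    endloop
  endfacet
endsolid part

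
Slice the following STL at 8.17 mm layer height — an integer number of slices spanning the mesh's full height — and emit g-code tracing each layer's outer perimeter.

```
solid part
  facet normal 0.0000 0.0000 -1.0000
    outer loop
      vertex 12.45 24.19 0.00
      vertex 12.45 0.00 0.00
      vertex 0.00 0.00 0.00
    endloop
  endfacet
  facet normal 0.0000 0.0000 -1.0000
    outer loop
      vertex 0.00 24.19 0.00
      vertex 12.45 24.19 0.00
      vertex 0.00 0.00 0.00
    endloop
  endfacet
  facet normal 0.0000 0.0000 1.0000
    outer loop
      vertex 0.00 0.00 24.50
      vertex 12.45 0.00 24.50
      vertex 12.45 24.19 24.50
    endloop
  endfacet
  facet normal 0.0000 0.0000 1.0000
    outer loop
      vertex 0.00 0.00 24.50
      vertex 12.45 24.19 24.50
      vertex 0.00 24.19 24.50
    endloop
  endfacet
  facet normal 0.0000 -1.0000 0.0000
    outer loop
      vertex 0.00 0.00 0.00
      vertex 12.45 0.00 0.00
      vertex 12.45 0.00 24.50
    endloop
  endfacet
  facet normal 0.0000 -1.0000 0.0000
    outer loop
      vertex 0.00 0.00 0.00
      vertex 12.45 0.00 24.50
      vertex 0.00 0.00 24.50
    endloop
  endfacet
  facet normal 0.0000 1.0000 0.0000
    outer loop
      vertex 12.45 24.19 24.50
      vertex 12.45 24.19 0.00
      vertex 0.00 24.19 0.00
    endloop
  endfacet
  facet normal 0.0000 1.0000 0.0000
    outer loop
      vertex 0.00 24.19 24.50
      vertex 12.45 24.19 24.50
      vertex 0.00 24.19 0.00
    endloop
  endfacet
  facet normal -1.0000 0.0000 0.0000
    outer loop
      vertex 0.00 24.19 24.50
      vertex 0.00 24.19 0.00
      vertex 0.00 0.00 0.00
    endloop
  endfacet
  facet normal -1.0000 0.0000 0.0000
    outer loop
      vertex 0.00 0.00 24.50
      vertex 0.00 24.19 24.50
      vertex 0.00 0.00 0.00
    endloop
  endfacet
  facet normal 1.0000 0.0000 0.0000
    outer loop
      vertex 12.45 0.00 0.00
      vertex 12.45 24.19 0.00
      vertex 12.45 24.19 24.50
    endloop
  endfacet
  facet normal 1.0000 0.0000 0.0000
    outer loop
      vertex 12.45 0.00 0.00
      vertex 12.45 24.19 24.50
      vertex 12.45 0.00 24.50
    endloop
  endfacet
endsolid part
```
; perimeter-only toolpath
G21 ; units = mm
G90 ; absolute positioning
G28 ; home
; layer 1
G0 Z8.17
G0 X0.00 Y0.00
G1 X12.45 Y0.00
G1 X12.45 Y24.19
G1 X0.00 Y24.19
G1 X0.00 Y0.00
; layer 2
G0 Z16.33
G0 X0.00 Y0.00
G1 X12.45 Y0.00
G1 X12.45 Y24.19
G1 X0.00 Y24.19
G1 X0.00 Y0.00
; layer 3
G0 Z24.50
G0 X0.00 Y0.00
G1 X12.45 Y0.00
G1 X12.45 Y24.19
G1 X0.00 Y24.19
G1 X0.00 Y0.00
M2 ; end

The solid is a rectangular box, roughly 12.4 × 24.2 mm footprint and 24.5 mm tall. Slicing at Δz = 8.17 mm — 3 equal slices spanning the solid's height, so layer i sits at z = i·h/3 — gives 3 non-empty perimeters. Each is a 4-segment closed polygon; G0 lifts to the layer z and rapids to the start vertex, then G1 traces the edges.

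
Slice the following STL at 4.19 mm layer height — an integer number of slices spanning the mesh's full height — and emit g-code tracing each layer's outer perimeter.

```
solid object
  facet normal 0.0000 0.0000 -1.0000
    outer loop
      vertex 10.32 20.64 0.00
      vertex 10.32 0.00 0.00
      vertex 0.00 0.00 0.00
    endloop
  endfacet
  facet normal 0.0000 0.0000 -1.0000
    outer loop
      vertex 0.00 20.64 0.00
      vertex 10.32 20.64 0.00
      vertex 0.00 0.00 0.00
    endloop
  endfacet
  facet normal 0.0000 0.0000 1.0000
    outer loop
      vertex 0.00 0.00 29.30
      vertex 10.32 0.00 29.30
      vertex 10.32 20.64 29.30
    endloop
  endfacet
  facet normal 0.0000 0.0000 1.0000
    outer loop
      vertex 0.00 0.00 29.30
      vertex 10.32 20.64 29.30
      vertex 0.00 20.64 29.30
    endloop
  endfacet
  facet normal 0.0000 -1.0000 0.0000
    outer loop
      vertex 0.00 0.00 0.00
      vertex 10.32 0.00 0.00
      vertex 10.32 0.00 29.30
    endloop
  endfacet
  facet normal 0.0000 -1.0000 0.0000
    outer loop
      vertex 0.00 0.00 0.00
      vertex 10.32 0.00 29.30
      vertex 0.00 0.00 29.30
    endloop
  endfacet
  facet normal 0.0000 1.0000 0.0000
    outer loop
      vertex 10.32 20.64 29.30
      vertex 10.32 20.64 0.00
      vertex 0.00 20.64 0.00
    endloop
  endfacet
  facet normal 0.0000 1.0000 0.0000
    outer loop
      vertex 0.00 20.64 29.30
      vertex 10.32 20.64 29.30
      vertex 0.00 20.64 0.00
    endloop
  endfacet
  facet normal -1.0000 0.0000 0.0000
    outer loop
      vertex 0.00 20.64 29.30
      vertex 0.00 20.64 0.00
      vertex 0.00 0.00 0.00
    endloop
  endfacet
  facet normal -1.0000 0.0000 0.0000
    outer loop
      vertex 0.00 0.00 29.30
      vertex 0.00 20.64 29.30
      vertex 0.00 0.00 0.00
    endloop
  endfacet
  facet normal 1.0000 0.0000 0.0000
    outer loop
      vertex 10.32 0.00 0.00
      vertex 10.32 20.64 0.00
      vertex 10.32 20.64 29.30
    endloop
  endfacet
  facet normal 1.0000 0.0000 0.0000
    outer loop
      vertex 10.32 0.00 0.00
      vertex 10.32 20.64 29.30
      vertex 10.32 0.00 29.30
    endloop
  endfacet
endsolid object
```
; perimeter-only toolpath
G21 ; units = mm
G90 ; absolute positioning
G28 ; home
; layer 1
G0 Z4.19
G0 X0.00 Y0.00
G1 X10.32 Y0.00
G1 X10.32 Y20.64
G1 X0.00 Y20.64
G1 X0.00 Y0.00
; layer 2
G0 Z8.37
G0 X0.00 Y0.00
G1 X10.32 Y0.00
G1 X10.32 Y20.64
G1 X0.00 Y20.64
G1 X0.00 Y0.00
; layer 3
G0 Z12.56
G0 X0.00 Y0.00
G1 X10.32 Y0.00
G1 X10.32 Y20.64
G1 X0.00 Y20.64
G1 X0.00 Y0.00
; layer 4
G0 Z16.74
G0 X0.00 Y0.00
G1 X10.32 Y0.00
G1 X10.32 Y20.64
G1 X0.00 Y20.64
G1 X0.00 Y0.00
; layer 5
G0 Z20.93
G0 X0.00 Y0.00
G1 X10.32 Y0.00
G1 X10.32 Y20.64
G1 X0.00 Y20.64
G1 X0.00 Y0.00
; layer 6
G0 Z25.11
G0 X0.00 Y0.00
G1 X10.32 Y0.00
G1 X10.32 Y20.64
G1 X0.00 Y20.64
G1 X0.00 Y0.00
; layer 7
G0 Z29.30
G0 X0.00 Y0.00
G1 X10.32 Y0.00
G1 X10.32 Y20.64
G1 X0.00 Y20.64
G1 X0.00 Y0.00
M2 ; end

The solid is a rectangular box, roughly 10.3 × 20.6 mm footprint and 29.3 mm tall. Slicing at Δz = 4.19 mm — 7 equal slices spanning the solid's height, so layer i sits at z = i·h/7 — gives 7 non-empty perimeters. Each is a 4-segment closed polygon; G0 lifts to the layer z and rapids to the start vertex, then G1 traces the edges.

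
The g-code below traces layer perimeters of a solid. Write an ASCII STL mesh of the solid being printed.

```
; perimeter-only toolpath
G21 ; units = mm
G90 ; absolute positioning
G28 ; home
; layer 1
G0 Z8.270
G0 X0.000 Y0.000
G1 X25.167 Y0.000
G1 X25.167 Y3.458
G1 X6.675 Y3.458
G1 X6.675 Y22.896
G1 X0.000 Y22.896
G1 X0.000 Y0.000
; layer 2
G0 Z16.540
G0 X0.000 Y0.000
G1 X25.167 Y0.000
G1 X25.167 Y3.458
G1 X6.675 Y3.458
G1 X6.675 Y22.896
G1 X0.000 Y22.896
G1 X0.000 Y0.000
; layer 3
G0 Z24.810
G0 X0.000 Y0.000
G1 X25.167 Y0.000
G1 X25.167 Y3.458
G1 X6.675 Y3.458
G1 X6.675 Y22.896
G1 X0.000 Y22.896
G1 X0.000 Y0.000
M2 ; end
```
solid part
  facet normal 0.0000 0.0000 -1.0000
    outer loop
      vertex 25.167 3.458 0.000
      vertex 25.167 0.000 0.000
      vertex 0.000 0.000 0.000
    endloop
  endfacet
  facet normal 0.0000 0.0000 -1.0000
    outer loop
      vertex 6.675 3.458 0.000
      vertex 25.167 3.458 0.000
      vertex 0.000 0.000 0.000
    endloop
  endfacet
  facet normal 0.0000 0.0000 -1.0000
    outer loop
      vertex 6.675 22.896 0.000
      vertex 6.675 3.458 0.000
      vertex 0.000 0.000 0.000
    endloop
  endfacet
  facet normal 0.0000 0.0000 -1.0000
    outer loop
      vertex 0.000 22.896 0.000
      vertex 6.675 22.896 0.000
      vertex 0.000 0.000 0.000
    endloop
  endfacet
  facet normal 0.0000 0.0000 1.0000
    outer loop
      vertex 0.000 0.000 24.810
      vertex 25.167 0.000 24.810
      vertex 25.167 3.458 24.810
    endloop
  endfacet
  facet normal 0.0000 0.0000 1.0000
    outer loop
      vertex 0.000 0.000 24.810
      vertex 25.167 3.458 24.810
      vertex 6.675 3.458 24.810
    endloop
  endfacet
  facet normal 0.0000 0.0000 1.0000
    outer loop
      vertex 0.000 0.000 24.810
      vertex 6.675 3.458 24.810
      vertex 6.675 22.896 24.810
    endloop
  endfacet
  facet normal 0.0000 0.0000 1.0000
    outer loop
      vertex 0.000 0.000 24.810
      vertex 6.675 22.896 24.810
      vertex 0.000 22.896 24.810
    endloop
  endfacet
  facet normal 0.0000 -1.0000 0.0000
    outer loop
      vertex 0.000 0.000 0.000
      vertex 25.167 0.000 0.000
      vertex 25.167 0.000 24.810
    endloop
  endfacet
  facet normal 0.0000 -1.0000 0.0000
    outer loop
      vertex 0.000 0.000 0.000
      vertex 25.167 0.000 24.810
      vertex 0.000 0.000 24.810
    endloop
  endfacet
  facet normal 1.0000 0.0000 0.0000
    outer loop
      vertex 25.167 0.000 0.000
      vertex 25.167 3.458 0.000
      vertex 25.167 3.458 24.810
    endloop
  endfacet
  facet normal 1.0000 0.0000 0.0000
    outer loop
      vertex 25.167 0.000 0.000
      vertex 25.167 3.458 24.810
      vertex 25.167 0.000 24.810
    endloop
  endfacet
  facet normal 0.0000 1.0000 0.0000
    outer loop
      vertex 25.167 3.458 0.000
      vertex 6.675 3.458 0.000
      vertex 6.675 3.458 24.810
    endloop
  endfacet
  facet normal 0.0000 1.0000 0.0000
    outer loop
      vertex 25.167 3.458 0.000
      vertex 6.675 3.458 24.810
      vertex 25.167 3.458 24.810
    endloop
  endfacet
  facet normal 1.0000 0.0000 0.0000
    outer loop
      vertex 6.675 3.458 0.000
      vertex 6.675 22.896 0.000
      vertex 6.675 22.896 24.810
    endloop
  endfacet
  facet normal 1.0000 0.0000 0.0000
    outer loop
      vertex 6.675 3.458 0.000
      vertex 6.675 22.896 24.810
      vertex 6.675 3.458 24.810
    endloop
  endfacet
  facet normal 0.0000 1.0000 0.0000
    outer loop
      vertex 6.675 22.896 0.000
      vertex 0.000 22.896 0.000
      vertex 0.000 22.896 24.810
    endloop
  endfacet
  facet normal 0.0000 1.0000 0.0000
    outer loop
      vertex 6.675 22.896 0.000
      vertex 0.000 22.896 24.810
      vertex 6.675 22.896 24.810
    endloop
  endfacet
  facet normal -1.0000 0.0000 0.0000
    outer loop
      vertex 0.000 22.896 0.000
      vertex 0.000 0.000 0.000
      vertex 0.000 0.000 24.810
    endloop
  endfacet
  facet normal -1.0000 0.0000 0.0000
    outer loop
      vertex 0.000 22.896 0.000
      vertex 0.000 0.000 24.810
      vertex 0.000 22.896 24.810
    endloop
  endfacet
endsolid part

The G0 Z moves step by Δz≈8.270 mm. Every layer's G1 loop is the same polygon, so the solid is a straight extrusion of it from z=0 to z≈24.8. Closing with flat bottom and top caps and triangulating gives 20 facets — an L-shaped prism: outer 25.2 × 22.9 mm, arm thicknesses ≈ 3.46 mm (horizontal) and 6.67 mm (vertical), extruded 24.8 mm in z.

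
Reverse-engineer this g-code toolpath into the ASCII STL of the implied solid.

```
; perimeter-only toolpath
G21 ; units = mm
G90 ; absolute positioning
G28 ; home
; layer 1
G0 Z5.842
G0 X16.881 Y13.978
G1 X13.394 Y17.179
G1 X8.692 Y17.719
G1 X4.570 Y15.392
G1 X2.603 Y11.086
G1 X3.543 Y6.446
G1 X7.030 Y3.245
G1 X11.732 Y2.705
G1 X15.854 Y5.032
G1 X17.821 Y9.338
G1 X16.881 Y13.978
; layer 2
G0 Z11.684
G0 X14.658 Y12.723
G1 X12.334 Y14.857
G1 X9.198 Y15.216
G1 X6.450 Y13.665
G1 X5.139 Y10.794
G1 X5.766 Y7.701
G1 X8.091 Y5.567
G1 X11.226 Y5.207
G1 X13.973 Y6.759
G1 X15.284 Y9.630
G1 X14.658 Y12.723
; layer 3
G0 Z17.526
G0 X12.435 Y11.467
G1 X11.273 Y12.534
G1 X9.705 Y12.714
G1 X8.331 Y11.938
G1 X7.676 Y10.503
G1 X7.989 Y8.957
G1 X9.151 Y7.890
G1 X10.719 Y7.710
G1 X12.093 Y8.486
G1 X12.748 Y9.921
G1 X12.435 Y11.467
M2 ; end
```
solid part
  facet normal 0.0000 0.0000 -1.0000
    outer loop
      vertex 8.185 20.221 0.000
      vertex 14.455 19.501 0.000
      vertex 19.104 15.233 0.000
    endloop
  endfacet
  facet normal 0.0000 0.0000 -1.0000
    outer loop
      vertex 2.689 17.118 0.000
      vertex 8.185 20.221 0.000
      vertex 19.104 15.233 0.000
    endloop
  endfacet
  facet normal 0.0000 0.0000 -1.0000
    outer loop
      vertex 0.067 11.377 0.000
      vertex 2.689 17.118 0.000
      vertex 19.104 15.233 0.000
    endloop
  endfacet
  facet normal 0.0000 0.0000 -1.0000
    outer loop
      vertex 1.320 5.191 0.000
      vertex 0.067 11.377 0.000
      vertex 19.104 15.233 0.000
    endloop
  endfacet
  facet normal 0.0000 0.0000 -1.0000
    outer loop
      vertex 5.969 0.923 0.000
      vertex 1.320 5.191 0.000
      vertex 19.104 15.233 0.000
    endloop
  endfacet
  facet normal 0.0000 0.0000 -1.0000
    outer loop
      vertex 12.239 0.203 0.000
      vertex 5.969 0.923 0.000
      vertex 19.104 15.233 0.000
    endloop
  endfacet
  facet normal 0.0000 0.0000 -1.0000
    outer loop
      vertex 17.735 3.306 0.000
      vertex 12.239 0.203 0.000
      vertex 19.104 15.233 0.000
    endloop
  endfacet
  facet normal 0.0000 0.0000 -1.0000
    outer loop
      vertex 20.357 9.047 0.000
      vertex 17.735 3.306 0.000
      vertex 19.104 15.233 0.000
    endloop
  endfacet
  facet normal 0.6245 0.6802 0.3838
    outer loop
      vertex 19.104 15.233 0.000
      vertex 14.455 19.501 0.000
      vertex 10.212 10.212 23.368
    endloop
  endfacet
  facet normal 0.1053 0.9174 0.3838
    outer loop
      vertex 14.455 19.501 0.000
      vertex 8.185 20.221 0.000
      vertex 10.212 10.212 23.368
    endloop
  endfacet
  facet normal -0.4540 0.8041 0.3838
    outer loop
      vertex 8.185 20.221 0.000
      vertex 2.689 17.118 0.000
      vertex 10.212 10.212 23.368
    endloop
  endfacet
  facet normal -0.8400 0.3836 0.3838
    outer loop
      vertex 2.689 17.118 0.000
      vertex 0.067 11.377 0.000
      vertex 10.212 10.212 23.368
    endloop
  endfacet
  facet normal -0.9050 -0.1833 0.3838
    outer loop
      vertex 0.067 11.377 0.000
      vertex 1.320 5.191 0.000
      vertex 10.212 10.212 23.368
    endloop
  endfacet
  facet normal -0.6245 -0.6802 0.3838
    outer loop
      vertex 1.320 5.191 0.000
      vertex 5.969 0.923 0.000
      vertex 10.212 10.212 23.368
    endloop
  endfacet
  facet normal -0.1053 -0.9174 0.3838
    outer loop
      vertex 5.969 0.923 0.000
      vertex 12.239 0.203 0.000
      vertex 10.212 10.212 23.368
    endloop
  endfacet
  facet normal 0.4540 -0.8041 0.3838
    outer loop
      vertex 12.239 0.203 0.000
      vertex 17.735 3.306 0.000
      vertex 10.212 10.212 23.368
    endloop
  endfacet
  facet normal 0.8400 -0.3836 0.3838
    outer loop
      vertex 17.735 3.306 0.000
      vertex 20.357 9.047 0.000
      vertex 10.212 10.212 23.368
    endloop
  endfacet
  facet normal 0.9050 0.1833 0.3838
    outer loop
      vertex 20.357 9.047 0.000
      vertex 19.104 15.233 0.000
      vertex 10.212 10.212 23.368
    endloop
  endfacet
endsolid part

The G0 Z moves step by Δz≈5.842 mm. The G1 loops shrink linearly with z, so the solid tapers from its base footprint up to z≈23.4. Closing with a flat bottom cap and the tapered top and triangulating gives 18 facets — a regular 10-sided pyramid, base circumscribed radius ≈ 10.2 mm, apex at z ≈ 23.4 mm.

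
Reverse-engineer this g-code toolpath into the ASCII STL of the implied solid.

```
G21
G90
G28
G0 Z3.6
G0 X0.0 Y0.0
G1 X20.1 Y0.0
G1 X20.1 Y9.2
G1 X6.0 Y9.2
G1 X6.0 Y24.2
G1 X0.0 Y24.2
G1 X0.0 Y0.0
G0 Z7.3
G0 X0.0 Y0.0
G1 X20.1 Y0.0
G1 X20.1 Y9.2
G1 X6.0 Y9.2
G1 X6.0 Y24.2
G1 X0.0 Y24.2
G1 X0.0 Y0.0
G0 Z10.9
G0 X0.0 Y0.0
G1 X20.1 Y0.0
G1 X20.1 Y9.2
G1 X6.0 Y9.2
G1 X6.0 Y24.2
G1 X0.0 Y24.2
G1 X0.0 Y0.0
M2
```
solid part
  facet normal 0.0000 0.0000 -1.0000
    outer loop
      vertex 20.1 9.2 0.0
      vertex 20.1 0.0 0.0
      vertex 0.0 0.0 0.0
    endloop
  endfacet
  facet normal 0.0000 0.0000 -1.0000
    outer loop
      vertex 6.0 9.2 0.0
      vertex 20.1 9.2 0.0
      vertex 0.0 0.0 0.0
    endloop
  endfacet
  facet normal 0.0000 0.0000 -1.0000
    outer loop
      vertex 6.0 24.2 0.0
      vertex 6.0 9.2 0.0
      vertex 0.0 0.0 0.0
    endloop
  endfacet
  facet normal 0.0000 0.0000 -1.0000
    outer loop
      vertex 0.0 24.2 0.0
      vertex 6.0 24.2 0.0
      vertex 0.0 0.0 0.0
    endloop
  endfacet
  facet normal 0.0000 0.0000 1.0000
    outer loop
      vertex 0.0 0.0 10.9
      vertex 20.1 0.0 10.9
      vertex 20.1 9.2 10.9
    endloop
  endfacet
  facet normal 0.0000 0.0000 1.0000
    outer loop
      vertex 0.0 0.0 10.9
      vertex 20.1 9.2 10.9
      vertex 6.0 9.2 10.9
    endloop
  endfacet
  facet normal 0.0000 0.0000 1.0000
    outer loop
      vertex 0.0 0.0 10.9
      vertex 6.0 9.2 10.9
      vertex 6.0 24.2 10.9
    endloop
  endfacet
  facet normal 0.0000 0.0000 1.0000
    outer loop
      vertex 0.0 0.0 10.9
      vertex 6.0 24.2 10.9
      vertex 0.0 24.2 10.9
    endloop
  endfacet
  facet normal 0.0000 -1.0000 0.0000
    outer loop
      vertex 0.0 0.0 0.0
      vertex 20.1 0.0 0.0
      vertex 20.1 0.0 10.9
    endloop
  endfacet
  facet normal 0.0000 -1.0000 0.0000
    outer loop
      vertex 0.0 0.0 0.0
      vertex 20.1 0.0 10.9
      vertex 0.0 0.0 10.9
    endloop
  endfacet
  facet normal 1.0000 0.0000 0.0000
    outer loop
      vertex 20.1 0.0 0.0
      vertex 20.1 9.2 0.0
      vertex 20.1 9.2 10.9
    endloop
  endfacet
  facet normal 1.0000 0.0000 0.0000
    outer loop
      vertex 20.1 0.0 0.0
      vertex 20.1 9.2 10.9
      vertex 20.1 0.0 10.9
    endloop
  endfacet
  facet normal 0.0000 1.0000 0.0000
    outer loop
      vertex 20.1 9.2 0.0
      vertex 6.0 9.2 0.0
      vertex 6.0 9.2 10.9
    endloop
  endfacet
  facet normal 0.0000 1.0000 0.0000
    outer loop
      vertex 20.1 9.2 0.0
      vertex 6.0 9.2 10.9
      vertex 20.1 9.2 10.9
    endloop
  endfacet
  facet normal 1.0000 0.0000 0.0000
    outer loop
      vertex 6.0 9.2 0.0
      vertex 6.0 24.2 0.0
      vertex 6.0 24.2 10.9
    endloop
  endfacet
  facet normal 1.0000 0.0000 0.0000
    outer loop
      vertex 6.0 9.2 0.0
      vertex 6.0 24.2 10.9
      vertex 6.0 9.2 10.9
    endloop
  endfacet
  facet normal 0.0000 1.0000 0.0000
    outer loop
      vertex 6.0 24.2 0.0
      vertex 0.0 24.2 0.0
      vertex 0.0 24.2 10.9
    endloop
  endfacet
  facet normal 0.0000 1.0000 0.0000
    outer loop
      vertex 6.0 24.2 0.0
      vertex 0.0 24.2 10.9
      vertex 6.0 24.2 10.9
    endloop
  endfacet
  facet normal -1.0000 0.0000 0.0000
    outer loop
      vertex 0.0 24.2 0.0
      vertex 0.0 0.0 0.0
      vertex 0.0 0.0 10.9
    endloop
  endfacet
  facet normal -1.0000 0.0000 0.0000
    outer loop
      vertex 0.0 24.2 0.0
      vertex 0.0 0.0 10.9
      vertex 0.0 24.2 10.9
    endloop
  endfacet
endsolid part

The G0 Z moves step by Δz≈3.6 mm. Every layer's G1 loop is the same polygon, so the solid is a straight extrusion of it from z=0 to z≈10.9. Closing with flat bottom and top caps and triangulating gives 20 facets — an L-shaped prism: outer 20.1 × 24.2 mm, arm thicknesses ≈ 9.2 mm (horizontal) and 6 mm (vertical), extruded 10.9 mm in z.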